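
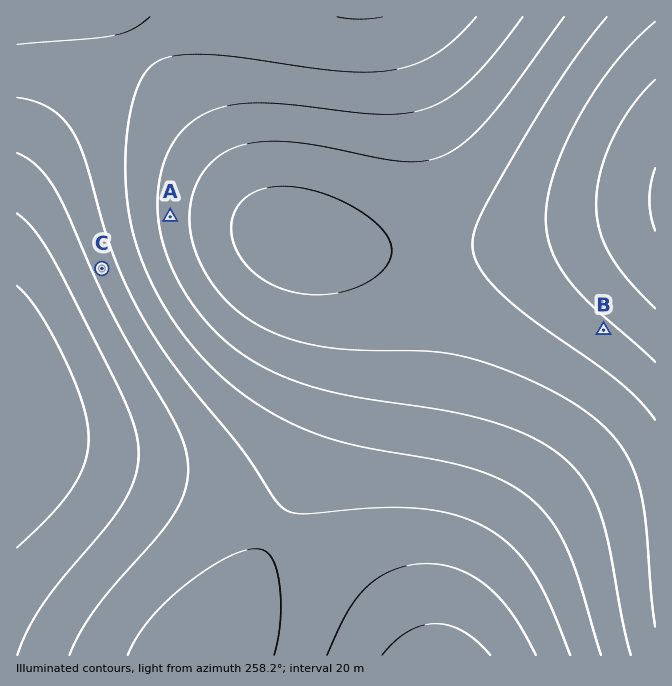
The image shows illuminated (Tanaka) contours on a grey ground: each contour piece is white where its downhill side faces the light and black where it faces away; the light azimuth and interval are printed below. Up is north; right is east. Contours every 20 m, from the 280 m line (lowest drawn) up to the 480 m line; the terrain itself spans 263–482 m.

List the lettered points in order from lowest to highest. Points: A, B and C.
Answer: C A B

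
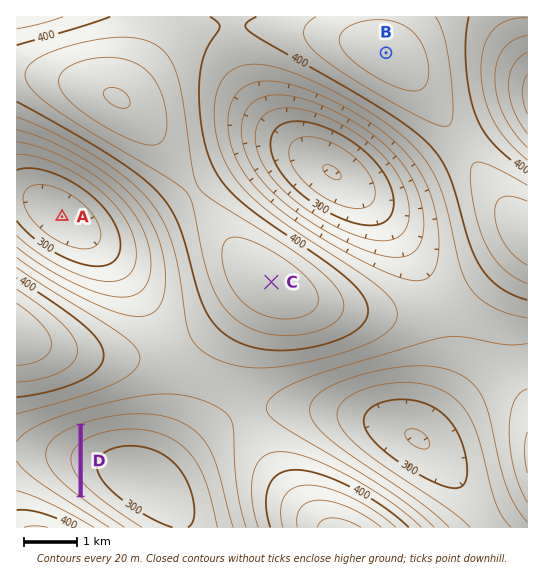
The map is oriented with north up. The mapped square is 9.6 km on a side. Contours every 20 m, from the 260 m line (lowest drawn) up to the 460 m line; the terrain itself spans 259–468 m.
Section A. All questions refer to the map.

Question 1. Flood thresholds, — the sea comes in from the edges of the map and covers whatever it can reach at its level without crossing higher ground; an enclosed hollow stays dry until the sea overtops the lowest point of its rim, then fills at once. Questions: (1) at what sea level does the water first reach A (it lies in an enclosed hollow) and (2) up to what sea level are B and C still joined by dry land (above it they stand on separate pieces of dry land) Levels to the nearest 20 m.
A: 280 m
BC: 400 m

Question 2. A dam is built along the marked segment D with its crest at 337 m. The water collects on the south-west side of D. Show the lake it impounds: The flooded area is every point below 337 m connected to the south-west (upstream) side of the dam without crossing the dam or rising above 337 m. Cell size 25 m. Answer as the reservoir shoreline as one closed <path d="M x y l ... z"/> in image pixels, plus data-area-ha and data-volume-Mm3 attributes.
<path d="M78 427l-17 9-8 7-4 10 2 10 6 11 21 19 0-66z" data-area-ha="45" data-volume-Mm3="4.14"/>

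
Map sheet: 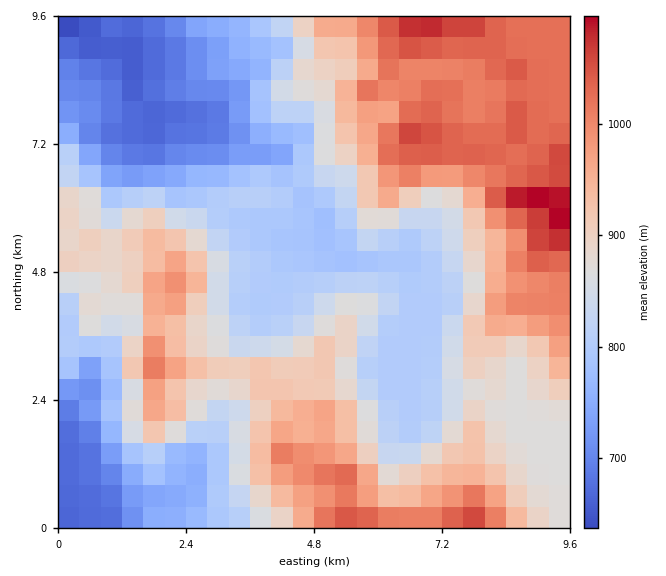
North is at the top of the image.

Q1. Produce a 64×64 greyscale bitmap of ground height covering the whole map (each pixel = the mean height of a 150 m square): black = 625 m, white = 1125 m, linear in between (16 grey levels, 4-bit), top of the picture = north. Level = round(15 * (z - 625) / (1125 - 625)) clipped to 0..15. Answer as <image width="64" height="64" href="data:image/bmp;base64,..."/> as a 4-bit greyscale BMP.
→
<image width="64" height="64" href="data:image/bmp;base64,Qk12CAAAAAAAAHYAAAAoAAAAQAAAAEAAAAABAAQAAAAAAAAIAAATCwAAEwsAABAAAAAAAAAAAAAAABEREQAiIiIAMzMzAERERABVVVUAZmZmAHd3dwCIiIgAmZmZAKqqqgC7u7sAzMzMAN3d3QDu7u4A////ABERERIjRERERFVVVneIiavM3d3czMzMzMzd3cuqmIh3EREREiM0REREVVVWd4iJq7zN3dzLvMvMzd3dy6mYiHcRERESIzNERERVVmZ3eImru8zMy7qqu7vM3dy6mYiIdxERERIjMzRERFVWZniJmqu7vMu6qpmqq7vMzLqYiIh3ERESIjNEREM0RVZneZqqq7u8y6mZiZqqq7y7qpiIiHcRESIiNERERERFVneJqqq7u8zMuYiImqqqu6qpmId3dxESIiI0RVVEREVmeJmqu7vMzMy5h3iZmZqqqZmId3d3ERIiIzRVVURERVZ4mau7zMzMy6mHd4mZmamZiIh3d3cREiIzRFVURERFVneJq8zLu7u6mHZmeIiZmZiIiHd3dxERIjRFZlVEREVWd4q8zLurqqmHdmZniImZmIiId3d3EREiNVZ3dlVEVWZ4mrzLqqqqmIdmVWZ3iZmYiHd3d3cREiNFZ4iIdlVVZniZq7qqqqmYh2ZVVmZ4mZiHd3d3dxEiI0VnmamHdmZmd4maqqqqqpiHZlVVVmeZmId3d3d3IiI0VniauqmHdmZniJmaqqu6mIdmVVVWZ4mYd3d3d3ciI0RWeJq6qYd2ZmeImaqqu7qYh2VVVVZniIh3d3d3dyIjNEVnmqqYh3Zmd4maqqqqqZh2ZVVVVmZ4h3d3d4iIMiI0RVeaqZiHd3d4iZmZmZmYh3ZVVVVWZ3d3h3d4iIgzIjNFZ5u6mIiIiIiZmZmZmIh3ZVVVVVZnd4iId3iIiUQzM0Voq7upmZmZmZmZiIiIiHZlVVVVVmeIiIh3eImZVUMzVnm8y7qZmZmZmZmZiJmYdmVVVVVWZ4iIh3d4iZplRDRWebzLupmZiIiZmJmZmZh2ZVVVVVVniIiId3iZqmVURFZ5vLupmIh3d3iIiJmZmHZlVVVVVWeImYh3eJmrZVVVVXirupmIiHZmZ3d3iJmZh2VVVVVVZ4iZmIiImqtVVmZmaKu6mIiIdmZmZmd3iJmHZlVVVVVniJmZiImau1Vnd2ZnmqqYiIh2ZmZmZmd4iId2VVVVVWeImqmZmqu7VWeIdmeJqpmIiHZlVVVmZneIiHZVVVVVZniaqqqru7tVZ4h3Z4mrqYiIdlVVVVZmd3iIdmVVVVVWeJq7u7u7u1VniId3iru6mId2VVVVVWZnd4h3ZlVVVVZnmru7u7u7VneId3iau7qYh2ZVVVVVVmZ3d3d2ZVVVVWeJq7zLu8xmd3iHiJq7u6mHZlVVVVVVZmZmd2ZlVVVVZomqu7u7zHd3d4iImru7uodmZVVVVVVVZmZmZVVVVWZniaq7u7u8iId3iIiau7u6l2ZlVVVVVVVVVVVVVVVVZmeJq7u7u7yIiIiIiJmru6mIdmZVVVVVVVVVVVVVVVVmZ4mrvMzMzIiYiIiIiaqqmYd2ZVVVVVVVVVVVVVVVVmZ3iaq8zdzMiJmIiIiZmqqYh2ZlVVVVVVVVVVVVVVVWZniZmrvN3d2IiYiIiZmqmZh2ZlVVVVVVVVVVZlVVVWZmeJmaq83u3YiIiIiJmqmYh2ZlVVVVVVVVVVZ3ZlVWZmd4maqrzd7uiIiId4mZmHd3ZlVVVVVVVVVVZnd2ZmZmZ3iZq7vN3u6IiHdmeJmHd3ZlVVVVVVVVVVVneId2ZmZneJq7zN3e7omIdmVniHZmZmVVVVVVVVVVVWeImHdmZneJq8zd3u7uiZh2VVZ3ZlVVVVVVVVVVVVVVZ4mpmHdnd4m83e7u7u54iHZVVWZlVVVVVmZmZVVVVVZomquph3d4ibzd7u7u7nd3ZVREVVRERVVVZmZmVVVmZniau7upmJmau8ze7u7uZmZUQzNERERFVFVVVmVVVmZmeJqrvLuqqqu7zMzd3d1mZUMzMzMzNEREREVVVUVWZmZ3iau8zLu7zMzMzMzN3WZUQzIiIiMzMzMzRERERVZ3d3iau8zMzMzMzMzMzM3dZlQzIiIiIiIiIjMzMzNEVneIiJvMzMzMzMzMzMzM3d1mUyIiIhEiIiIiIzMzMzRGeImavM3d3d3d3d3MzMzN3VVDIiIRERIiIiIiIzM0REV4maq8zd3d3d3dzMzMzMzNRDIiIhEREiIiIiIjRERVRWeJmaq83d3czMzMzN3MzMwzMiIiIREREiIiIjNEVVVVZ4iJmavN3czMzMzM3dzMzDMzIiIhEREREiIiNEVVZlVniZqqqrzdzMzMzMzd3MzMMzMiIiEREREiIiI0RVZmZneau7u6vMzMzMzMzM3MzMwiIiIiEREiIiIiIjNFZnd3eJq8zLu7zMzMzLzMzMzMzCIiIiERESIiIiIiM0Vnd3d4ibzMy7vMzMzMu8zMzMzMIiIiIRERIiIiMzMzRWZ4iIiJmrzLu8zMzMy8zMzMzMwiIiIhERESIiMzMzNEVniIiIiZq8y7u7u7u8zM3dzMzCIiIhERERIiIzM0RERFZ4iIiJmrzMu7u7u8zM3dzMzMIiIREREREiIjM0REREVWeJiImavMzMzMzMzM3czMzMwSIRERERESIiMzNERERFZ4mYiaq8zdzMzMzMzMzMzMzBERERERERIiIzM0REVVVWiZmZq7zN3d3dzM3MzMzMzMERERERERIiIzMzREVVVWeJmZqrzM3e7d3d3czMzMzMwAAREhERIiIzNERERVVmeJqqqqvM3d7u3d3d3MzMzMzAABESEREiIjNERERFVmeJqruqu8zd3u7t3d7czMzMzM"/>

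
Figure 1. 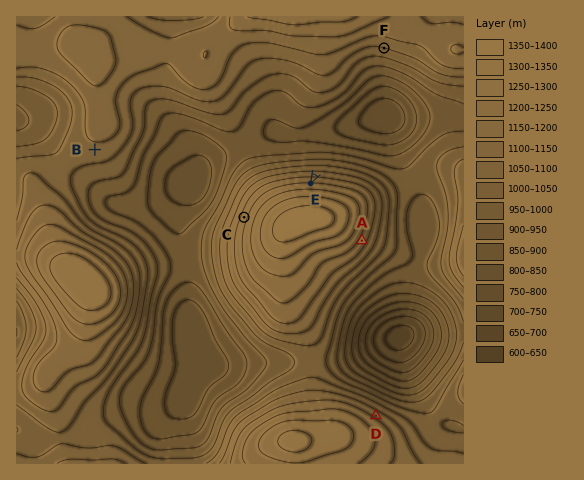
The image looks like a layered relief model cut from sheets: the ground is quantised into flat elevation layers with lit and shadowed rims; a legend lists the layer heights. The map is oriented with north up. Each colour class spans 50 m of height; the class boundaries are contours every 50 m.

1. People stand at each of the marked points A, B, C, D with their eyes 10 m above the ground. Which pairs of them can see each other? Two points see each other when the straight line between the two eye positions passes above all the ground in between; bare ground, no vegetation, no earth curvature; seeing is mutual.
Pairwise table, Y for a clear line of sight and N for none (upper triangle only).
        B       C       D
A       N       N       Y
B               Y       N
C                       N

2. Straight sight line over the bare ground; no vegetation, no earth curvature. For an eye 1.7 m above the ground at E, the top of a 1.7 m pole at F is visible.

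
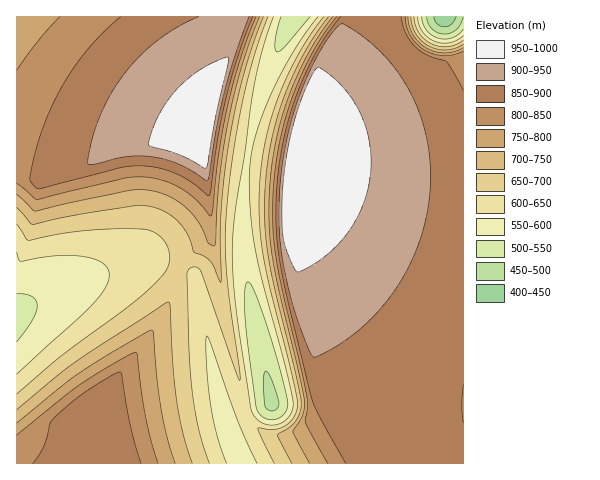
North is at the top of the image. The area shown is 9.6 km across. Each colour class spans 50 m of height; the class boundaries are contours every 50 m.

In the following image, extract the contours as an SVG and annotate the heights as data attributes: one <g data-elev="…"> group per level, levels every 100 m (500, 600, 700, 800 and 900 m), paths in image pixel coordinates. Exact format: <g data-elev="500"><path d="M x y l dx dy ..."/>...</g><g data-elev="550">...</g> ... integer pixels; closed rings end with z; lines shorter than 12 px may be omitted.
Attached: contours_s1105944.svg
<g data-elev="500"><path d="M272 411l-6-2-1-5-1-26 1-6 1-1 6 10 7 22-2 6z"/><path d="M463 17l-7 12-5 4-6 1-7-1-6-4-4-5-1-7"/></g><g data-elev="600"><path d="M227 463l-10-28-6-30-5-41 1-28 3 6 28 79 19 42"/><path d="M17 252l2 8 2 1 38-5 17 0 14 2 8 3 7 4 3 5 1 6-4 12-13 17-75 69"/><path d="M463 35l-6 5-8 3-8 0-7-2-6-3-5-6-4-7-1-8"/><path d="M318 17l-23 32-21 39-16 41-8 31 0 40 5 48 38 154-1 9-4 7-8 5-8 2-7-1-7-4-5-5-2-6-15-101-4-56 3-37 18-126 10-40 10-32"/></g><g data-elev="700"><path d="M192 463l-9-29-6-31-4-40-3-57-2-4-94 61-57 47"/><path d="M17 207l14 16 2 1 40-8 60-10 13 0 12 3 13 6 10 10 8 12 5 15 10 4 6 5 11 22 0-70 8-70 14-66 10-34 10-26"/><path d="M463 44l-8 4-9 2-9-1-9-3-7-5-5-8-4-8-1-8"/><path d="M329 17l-24 35-20 42-12 42-7 44-1 40 3 36 33 146-1 9-4 9-5 6-13 9 14 28"/></g><g data-elev="800"><path d="M158 463l-12-44-9-64-1-3-25 13-32 20-62 50"/><path d="M17 183l21 17 87-22 13-1 14 1 16 4 15 8 12 9 14 16 2 1 8-63 9-48 13-47 15-41"/><path d="M463 51l-9 4-10 1-10-2-9-4-8-6-6-8-4-9-2-10"/><path d="M60 17l-23 25-20 28"/><path d="M337 17l-14 18-12 20-11 23-10 25-7 24-5 26-5 51 0 32 4 30 30 133-2 24 23 40"/></g><g data-elev="900"><path d="M312 356l3 1 12-5 27-18 21-19 17-21 14-23 12-25 7-25 5-27 0-27-3-26-6-24-10-23-13-22-16-19-20-17-20-12-8 7-12 16-10 20-11 24-13 45-8 46-1 46 5 38 11 48 12 32z"/><path d="M199 17l-21 10-20 13-18 16-17 19-13 21-11 22-8 25-3 21 7 0 32-8 25 1 26 7 14 7 14 9 2 0 8-51 8-36 10-36 15-40"/></g>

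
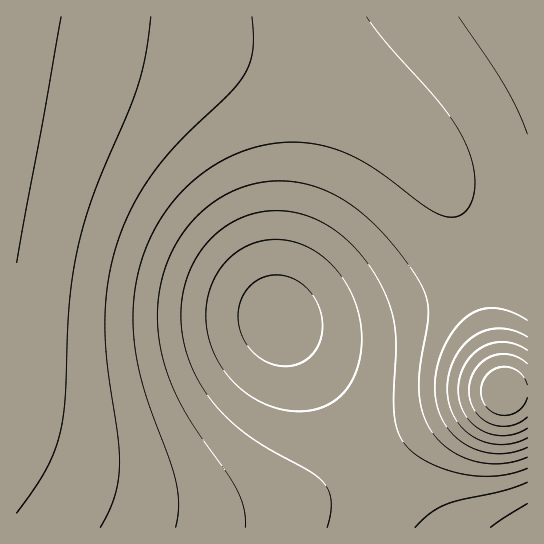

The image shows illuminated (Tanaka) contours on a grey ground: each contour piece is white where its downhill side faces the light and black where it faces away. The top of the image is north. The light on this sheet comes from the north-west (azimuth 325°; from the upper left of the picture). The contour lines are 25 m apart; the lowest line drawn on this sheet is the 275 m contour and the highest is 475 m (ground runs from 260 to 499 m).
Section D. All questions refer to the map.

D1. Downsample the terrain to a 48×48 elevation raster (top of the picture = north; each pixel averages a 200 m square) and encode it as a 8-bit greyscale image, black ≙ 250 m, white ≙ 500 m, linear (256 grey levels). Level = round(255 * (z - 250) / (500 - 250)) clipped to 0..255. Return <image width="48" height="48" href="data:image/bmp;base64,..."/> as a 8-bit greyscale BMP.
<image width="48" height="48" href="data:image/bmp;base64,Qk02DQAAAAAAADYEAAAoAAAAMAAAADAAAAABAAgAAAAAAAAJAAATCwAAEwsAAAABAAAAAAAAAAAAAAEBAQACAgIAAwMDAAQEBAAFBQUABgYGAAcHBwAICAgACQkJAAoKCgALCwsADAwMAA0NDQAODg4ADw8PABAQEAAREREAEhISABMTEwAUFBQAFRUVABYWFgAXFxcAGBgYABkZGQAaGhoAGxsbABwcHAAdHR0AHh4eAB8fHwAgICAAISEhACIiIgAjIyMAJCQkACUlJQAmJiYAJycnACgoKAApKSkAKioqACsrKwAsLCwALS0tAC4uLgAvLy8AMDAwADExMQAyMjIAMzMzADQ0NAA1NTUANjY2ADc3NwA4ODgAOTk5ADo6OgA7OzsAPDw8AD09PQA+Pj4APz8/AEBAQABBQUEAQkJCAENDQwBEREQARUVFAEZGRgBHR0cASEhIAElJSQBKSkoAS0tLAExMTABNTU0ATk5OAE9PTwBQUFAAUVFRAFJSUgBTU1MAVFRUAFVVVQBWVlYAV1dXAFhYWABZWVkAWlpaAFtbWwBcXFwAXV1dAF5eXgBfX18AYGBgAGFhYQBiYmIAY2NjAGRkZABlZWUAZmZmAGdnZwBoaGgAaWlpAGpqagBra2sAbGxsAG1tbQBubm4Ab29vAHBwcABxcXEAcnJyAHNzcwB0dHQAdXV1AHZ2dgB3d3cAeHh4AHl5eQB6enoAe3t7AHx8fAB9fX0Afn5+AH9/fwCAgIAAgYGBAIKCggCDg4MAhISEAIWFhQCGhoYAh4eHAIiIiACJiYkAioqKAIuLiwCMjIwAjY2NAI6OjgCPj48AkJCQAJGRkQCSkpIAk5OTAJSUlACVlZUAlpaWAJeXlwCYmJgAmZmZAJqamgCbm5sAnJycAJ2dnQCenp4An5+fAKCgoAChoaEAoqKiAKOjowCkpKQApaWlAKampgCnp6cAqKioAKmpqQCqqqoAq6urAKysrACtra0Arq6uAK+vrwCwsLAAsbGxALKysgCzs7MAtLS0ALW1tQC2trYAt7e3ALi4uAC5ubkAurq6ALu7uwC8vLwAvb29AL6+vgC/v78AwMDAAMHBwQDCwsIAw8PDAMTExADFxcUAxsbGAMfHxwDIyMgAycnJAMrKygDLy8sAzMzMAM3NzQDOzs4Az8/PANDQ0ADR0dEA0tLSANPT0wDU1NQA1dXVANbW1gDX19cA2NjYANnZ2QDa2toA29vbANzc3ADd3d0A3t7eAN/f3wDg4OAA4eHhAOLi4gDj4+MA5OTkAOXl5QDm5uYA5+fnAOjo6ADp6ekA6urqAOvr6wDs7OwA7e3tAO7u7gDv7+8A8PDwAPHx8QDy8vIA8/PzAPT09AD19fUA9vb2APf39wD4+PgA+fn5APr6+gD7+/sA/Pz8AP39/QD+/v4A////AK+tqqekoZ6bmJSRjYqGgn56dnJuamZiX1tYVVJPTElGQ0A9Ojc0MS4qJyMgHBgTD7KvrKmmo6CdmpaSj4uHgn56dnJuamZiXltYVVJPTUpHRUI/PTo3NDIvLCkmIh8aFbOxrquopaKfm5eUkIuHg356dXFtaWVhXVpXVFFPTUpIRkRBPz06ODY0MjAuKygjHrWzsK2qp6SgnJmUkIyHg355dHBrZ2NfXFhVU1BOTEpIRkVDQT8+PTw7Ojo5NzQwKre1sq+sqaWhnZmVkIyHgn14c25pZWBdWVZTUU9NS0lIR0VEQ0JCQkJDRUZHRkRAOrm2s7CtqqainpqVkIuGgHt2cGtmYV1ZVlNQTkxLSUhHR0ZFRUVGSEpOUVVZWllVTru4tbKvq6ejn5qVkIqEf3lzbWhiXllVUk9MSklIR0ZGRkZGR0hLTlNaYWhucnJvZ7y5trOwrKikn5qUj4mDfHZwaWReWVRQTUpIRkVERERERUZHSUxQVl1ncn2GjY+Mg767uLSxramkn5mTjYeAeXNsZV9ZU09LR0RCQUBAQUFCREVHSk9VXWh1g5Kgqa2rob+8ubWyramknpmSjIV9dm9nYFpTTklEQT49PDs8PT5AQkRITFFZZHGClKe4xcvIvcC9urayrqmknpiRioJ6cmpjW1RNR0I+Ojg2NjY3ODo9QENHTVRdanqNo7nN3OPh1cG+u7ezrqmjnZaPh393b2ZeVk5HQTs3MzEwMDAyNDc6PkJHTVVgboCWrsbc7PXz58K/u7ezrqmjnJWNhXx0a2FZUEhBOjQwLSopKSstLzM3O0BGTVZicYSas8zj9P377sPAvLizrqiim5SLg3pwZ11US0I6NC4pJiQjJCUoKy80OT9FTVZicoSas8vh8vr57cTBvbi0rqiimpKKgHdtY1lPRT00LScjIB4dHiAjJywxNz1ETVZicIKXrcTZ6O/t4sXBvbm0rqihmZGIfnRqX1VLQTcvKCIdGhgYGRwfJCkvNTxETFVhbn6RpLjK193b0cXCvrm0rqigmJCGfXJnXFJHPTMrIx0YFRQUFRgcISctNDxDTFVfa3mJmqq4w8fFvMbCvrm0rqigmI+Fe3BlWk9EOTAnIBkVEhAQEhUaHyUsNDtDTFReaHSBjpumrrGvpsfDv7q0rqigmI6Fem9kWE1CNy0lHRcSDw4OEBQYHiUsNDxETFRdZnB6hY6Wm52ak8fDv7q1r6igmI6Eem9jWExBNiwjHBYRDg0OEBMYHyUtNT1FTVVdZW11fYSJjIyJg8jEwLu1r6igmI+Fem9jWExBNiwkHBYRDw4OERQaICcvNz9HT1deZWxyd3x/gYB9d8jFwLu2sKmhmI+Fe3BkWU1COC4lHhgTERARExccIyoyOkJKUllgZmxwdHd5eXh0b8nFwby2sKmimZCGfHFmW09EOjAoIRsXFBMUFxsgJi41PkZOVVxiaG1xc3V2dXNwa8rGwb23saqjm5KIfnNoXVJIPjQsJR8bGRgZHCAlKzI6QkpSWWBla29ydHV1dHFtacrGwr24sqyknJSKgXZsYVZMQjkxKyUhHx8gIiYrMThAR09WXWRpbnF0dXZ1dHFtaMvHw765s62mnpaNg3pvZVtRSD84MSwpJyYnKS0yOD9GTVRbYmhtcXR2eHh3dXJuacvIxL+6ta6ooJiQh310amBXTkY/OTQxLy4vMTU6P0VMU1pgZ2xxdHd5enp4dnNvaszIxMC7trCqo5uTioJ5b2ZeVU5HQT06ODc4Oj1CR01TWWBma3B1eHp8fHt6d3Rwa83JxcG8t7KspZ6WjoZ+dW1kXVZPSkZDQUFBQ0ZKT1RaYGZrcHV4e31+fn17eXVxbM3KxsK+ubOup6GakouDe3NrZF5YU09MS0pLTE9TV1xhZmtwdXh8foCAgH99enZybc7Kx8O/urWwqqSdlo+IgXlybGZgXFhWVFRUVlhbX2NobHF1eXx/gYKCgYB+e3dzbs7LyMTAu7eyrKegmpSNhoB5c25pZWFfXV1dX2FjZ2pucnZ5fX+Bg4ODgoF+e3dzbs/MyMXBvbi0r6mknpiSjIaAenVxbWpoZmZmZ2lrbnF0d3p9gIKEhIWEg4F+e3dybdDMycbCvrq1saynoZyWkYuGgXx4dXJwbm5ub3BydHd5fH+Bg4SFhoWEg4F+enZybdDNysbDv7u3s66ppaCalZCMh4N/fHl3dnV1dnd4enx+gIKEhYaGhoaEg4B9eXVxbNHOysfEwL25tbCsp6OempWRjYmFg4B+fXx8fHx9f4CCg4WGh4eHh4WEgn98eHRwa9HOy8jFwb66trKuqqainZmVko6LiIaEg4KBgYGCg4SFhoeHiIiHhoWDgX56d3NuadLPzMnFwr+7uLSwrKiloZ2ZlpOQjYuJiIeGhoaGhoeHiIiIiIiHhoSCf3x5dXFsZ9LPzMnGw8C8ubWyrquno6CdmZaUkY+NjIuKiYmJiYmJiYmJiIeGhIKAfXp3c29qZdPQzcrHxMC9urezsKyppqOfnJqXlZORj46NjIuLi4qKiomIh4aFg4F+e3h0cGxoY9PQzcrHxMG+u7i0sa6rqKWin5yal5WTkpCPjo2MjIuKiomIhoWDgX98eXZybmplYdTRzsvIxcK/vLi1sq+sqaajoZ6cmZeVlJKRj46NjIuKiYiHhYOBf3x6dnNva2djXtTRzsvIxcK/vLm2s7CtqqiloqCdm5mXlZOSkI+OjIuKiIeFg4F/fXp3dHBtaWVgXNXSz8zJxsPAvbq3tLGuq6imo6GenJqYlpSSkY+OjIuJh4aEgn99enh1cW5qZmJeWdbTz8zJxsPAvbq3tLKvrKmnpKGfnZqYlpSSkY+Ni4qIhoSCgH17eHVyb2tnZF9bV9bT0M3Kx8TBvru4tbKvrKqnpKKfnZuYlpSSkI6MioiGhIKAfnt4dnNvbGhlYV1ZVNfU0c3Kx8TBvru4tbKwraqnpaKgnZuYlpSSkI6LiYeFg4B+e3l2c3BtaWZiXlpWUtjU0c7LyMXCv7y5trOwraqopaKgnZuYlpORj42KiIaDgX98eXd0cW5qZ2NgXFhUUA=="/>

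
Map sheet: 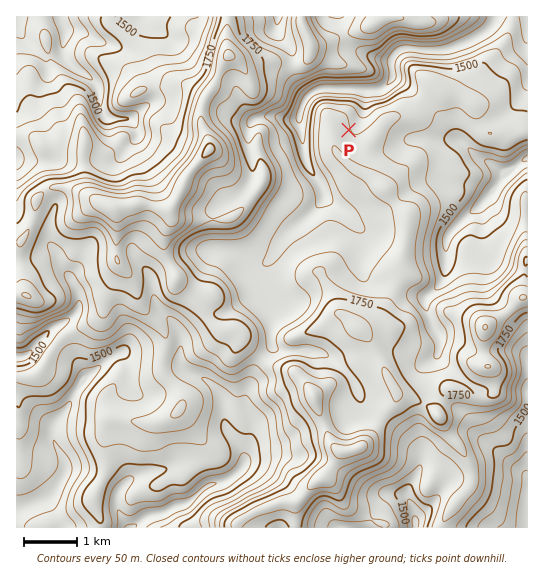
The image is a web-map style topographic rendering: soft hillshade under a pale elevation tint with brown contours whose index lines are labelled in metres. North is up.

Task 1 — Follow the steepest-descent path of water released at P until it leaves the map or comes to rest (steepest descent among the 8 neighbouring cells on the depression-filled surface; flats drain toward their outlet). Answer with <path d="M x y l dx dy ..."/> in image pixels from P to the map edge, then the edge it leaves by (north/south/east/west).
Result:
<path d="M349 130l1 0 11-11 1-2 0-3 1-1 0-23 15 0 8-4 5-5 0-7 2-1 0-3-2-1 0-10 7-6 4-3 4 0 1-1 10 0 1 1 27 0 1-1 8-2 4-2 3 0 9-4 16-10 7-6 2-6 0-2"/>
exit: north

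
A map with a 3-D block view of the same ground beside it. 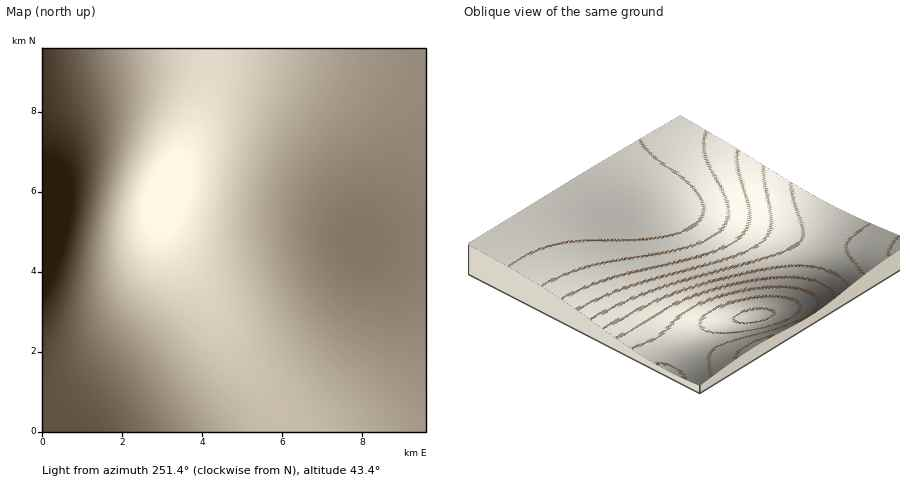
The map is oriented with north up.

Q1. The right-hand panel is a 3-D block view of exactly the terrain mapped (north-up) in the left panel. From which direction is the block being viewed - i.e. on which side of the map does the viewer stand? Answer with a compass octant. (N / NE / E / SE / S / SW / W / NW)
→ NW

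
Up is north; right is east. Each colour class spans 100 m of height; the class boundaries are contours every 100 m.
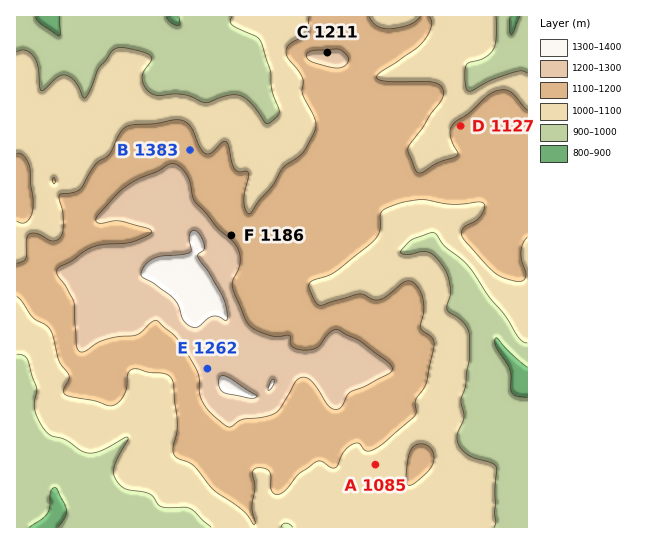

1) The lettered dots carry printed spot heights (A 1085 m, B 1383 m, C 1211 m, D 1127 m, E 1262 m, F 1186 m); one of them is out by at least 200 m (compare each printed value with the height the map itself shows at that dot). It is B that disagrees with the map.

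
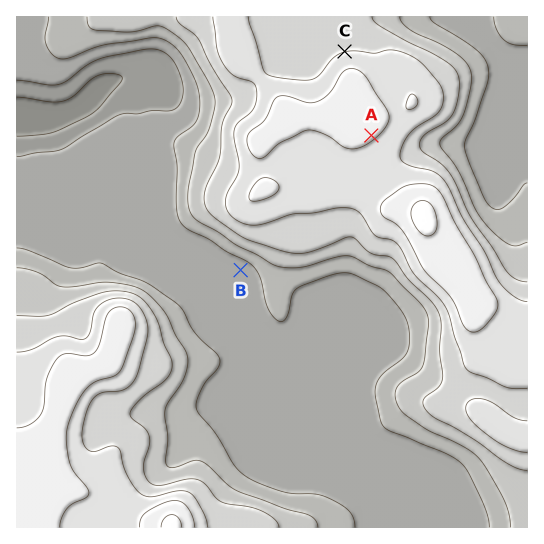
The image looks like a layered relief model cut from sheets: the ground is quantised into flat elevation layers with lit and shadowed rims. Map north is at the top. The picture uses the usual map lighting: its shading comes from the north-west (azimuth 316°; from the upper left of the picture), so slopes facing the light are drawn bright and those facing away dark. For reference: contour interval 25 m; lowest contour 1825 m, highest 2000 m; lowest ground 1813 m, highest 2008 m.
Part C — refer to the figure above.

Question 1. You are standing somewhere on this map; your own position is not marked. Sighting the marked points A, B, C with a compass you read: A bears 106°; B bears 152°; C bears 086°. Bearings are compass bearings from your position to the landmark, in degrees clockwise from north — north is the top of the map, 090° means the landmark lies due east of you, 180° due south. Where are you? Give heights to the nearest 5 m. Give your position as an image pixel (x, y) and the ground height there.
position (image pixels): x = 132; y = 66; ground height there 1830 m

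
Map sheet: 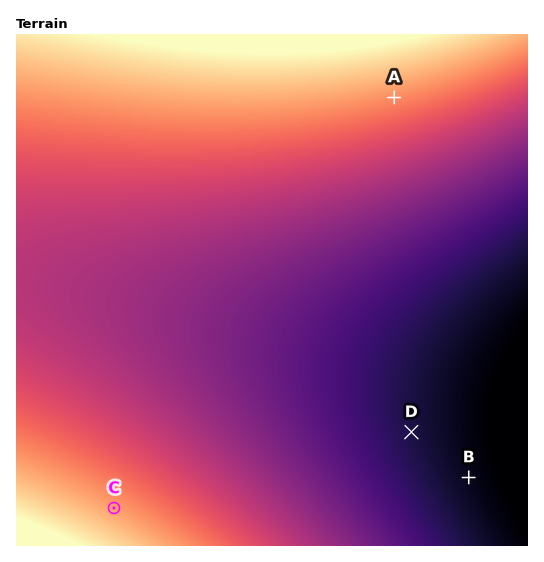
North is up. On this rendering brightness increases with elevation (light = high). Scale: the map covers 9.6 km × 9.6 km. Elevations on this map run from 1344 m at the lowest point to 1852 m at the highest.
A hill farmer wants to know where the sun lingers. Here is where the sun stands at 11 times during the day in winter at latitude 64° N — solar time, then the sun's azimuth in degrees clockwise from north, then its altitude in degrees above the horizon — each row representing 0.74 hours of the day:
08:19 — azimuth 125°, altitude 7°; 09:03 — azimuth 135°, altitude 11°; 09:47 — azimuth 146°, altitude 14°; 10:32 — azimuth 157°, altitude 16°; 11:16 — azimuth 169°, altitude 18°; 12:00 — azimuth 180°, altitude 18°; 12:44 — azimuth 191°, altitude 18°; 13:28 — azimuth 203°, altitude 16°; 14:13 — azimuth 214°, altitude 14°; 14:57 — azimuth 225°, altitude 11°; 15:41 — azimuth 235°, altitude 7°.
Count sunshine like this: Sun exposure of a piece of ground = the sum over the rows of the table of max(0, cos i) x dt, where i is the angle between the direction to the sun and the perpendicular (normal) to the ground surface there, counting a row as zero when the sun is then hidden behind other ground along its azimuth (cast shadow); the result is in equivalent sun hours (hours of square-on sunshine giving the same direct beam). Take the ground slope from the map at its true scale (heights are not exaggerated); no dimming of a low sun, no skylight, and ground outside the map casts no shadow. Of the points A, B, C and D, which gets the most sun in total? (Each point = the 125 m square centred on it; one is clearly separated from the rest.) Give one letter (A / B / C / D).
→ A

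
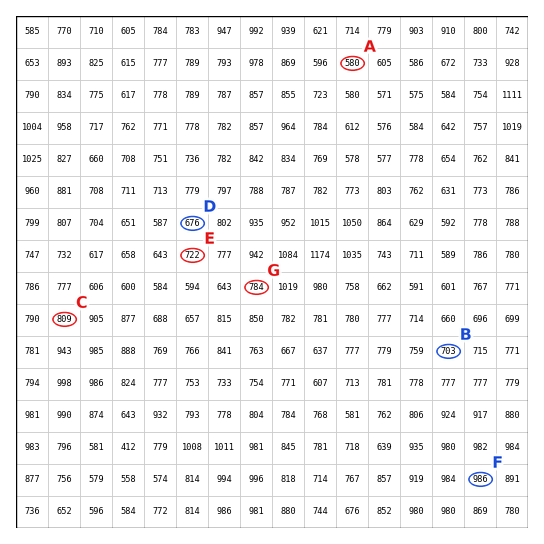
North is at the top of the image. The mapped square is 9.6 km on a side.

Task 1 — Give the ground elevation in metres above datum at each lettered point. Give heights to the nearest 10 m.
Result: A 580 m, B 700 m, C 810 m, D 680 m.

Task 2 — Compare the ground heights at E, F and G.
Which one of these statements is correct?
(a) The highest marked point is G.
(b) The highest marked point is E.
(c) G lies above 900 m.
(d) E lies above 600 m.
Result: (d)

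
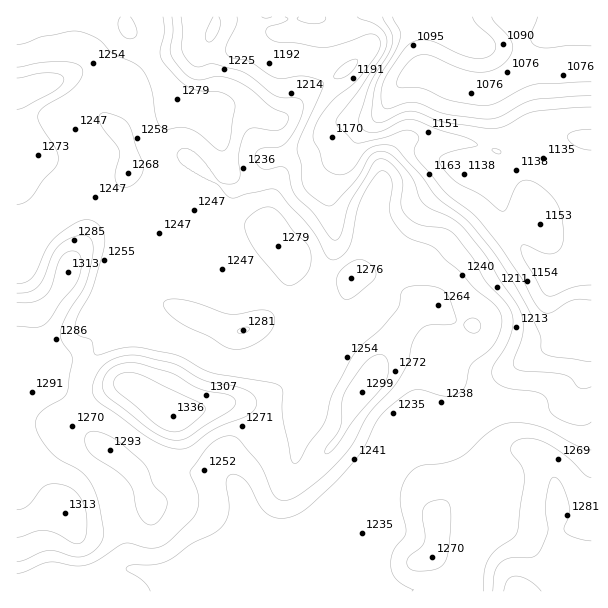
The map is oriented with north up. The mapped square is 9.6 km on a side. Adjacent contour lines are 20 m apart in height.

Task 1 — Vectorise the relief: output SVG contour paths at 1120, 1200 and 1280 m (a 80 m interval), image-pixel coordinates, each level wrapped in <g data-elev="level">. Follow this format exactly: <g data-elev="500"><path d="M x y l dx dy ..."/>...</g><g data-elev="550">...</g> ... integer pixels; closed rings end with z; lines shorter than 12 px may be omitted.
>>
<g data-elev="1120"><path d="M591 107l-57 5-10 3-18 11-12 3-50-7-25-9-8-2-10 2-18 9-8 0-3-3 0-5 3-28 5-11 15-24 5-13 0-8-7-13"/></g><g data-elev="1200"><path d="M591 387l-6 2-6-1-8-10-8-4-39-3-9-3-2-3 1-5 7-19 2-12-1-12-5-12-17-24-14-25-21-26-12-11-22-10-8-6-4-6-4-14-4-7-21-22-10-3-9 4-15 25-24 25-8 0-16-13-6-9-1-18-4-18 3-10 22-47 1-7-4-3-14-4-23 3-6-1-26-16-22-6-2-5 0-4 10-21 1-9"/><path d="M334 78l7 0 9-4 6-8 1-6-6 0-9 5-7 9z"/></g><g data-elev="1280"><path d="M17 562l7-2 15-7 9-3 9 1 17 6 10-1 12-7 5-6 2-6 0-9-4-24-8-21-11-12-20-11-9-7-11-16-5-12 1-6 4-6 23-15 4-6 5-33-2-6-8-12-2-9 7-17 15-24 5-10 6-29 0-7-2-6-5-4-6 0-9 3-9 5-9 11-9 22-5 9-9 7-13 1"/><path d="M591 541l-17-4-9-6-1-4 5-14 0-10-8-20-4-5-5 0-3 7-3 18 2 28-7 18-4 5-4 3-21 1-11 4-6 10-2 19"/><path d="M147 524l3 1 5-1 6-6 6-12 0-5-2-4-11-12-6-15-4-6-20-18-10-7-10-6-9-2-6 1-3 3-1 5 3 10 8 8 23 15 9 9 5 9 5 22 4 6z"/><path d="M325 453l4 0 6-5 19-28 30-36 3-7 2-9-2-8-3-4-7-1-9 5-20 27-6 14 0 19-2 8-14 19z"/><path d="M175 449l8 0 6-2 25-18 36-15 4-4 2-5-2-9-5-4-9-4-37-8-29-16-31-8-11-1-9 1-10 3-8 5-7 8-5 12-1 8 4 7 51 38 15 8z"/><path d="M239 333l7-1 3-2 0-2-3-1-6 2-3 3z"/><path d="M17 109l7-2 29-15 8-6 3-6-1-3-3-2-10-2-12 1-21 4"/><path d="M121 17l-3 6 1 6 4 7 6 3 5-1 3-5-1-7-6-9"/></g>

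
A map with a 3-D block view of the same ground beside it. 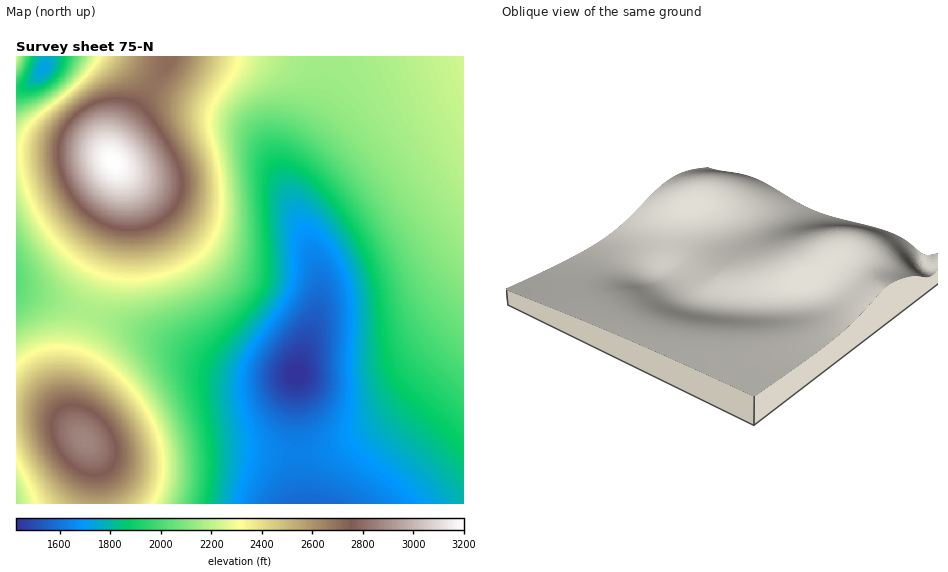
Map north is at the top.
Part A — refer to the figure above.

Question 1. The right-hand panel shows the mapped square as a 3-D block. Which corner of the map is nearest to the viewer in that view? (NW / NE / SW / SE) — NE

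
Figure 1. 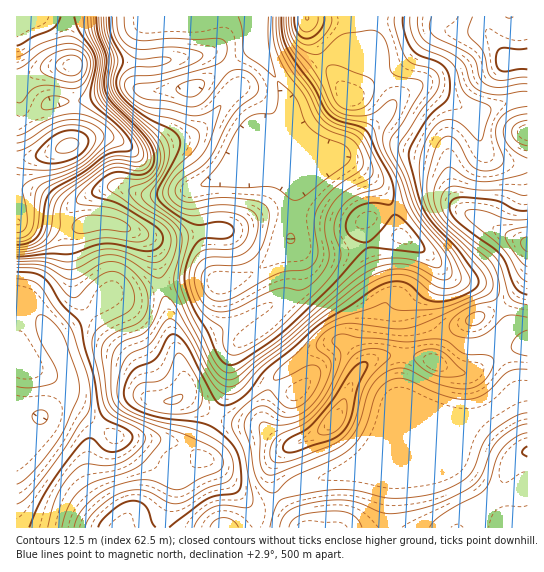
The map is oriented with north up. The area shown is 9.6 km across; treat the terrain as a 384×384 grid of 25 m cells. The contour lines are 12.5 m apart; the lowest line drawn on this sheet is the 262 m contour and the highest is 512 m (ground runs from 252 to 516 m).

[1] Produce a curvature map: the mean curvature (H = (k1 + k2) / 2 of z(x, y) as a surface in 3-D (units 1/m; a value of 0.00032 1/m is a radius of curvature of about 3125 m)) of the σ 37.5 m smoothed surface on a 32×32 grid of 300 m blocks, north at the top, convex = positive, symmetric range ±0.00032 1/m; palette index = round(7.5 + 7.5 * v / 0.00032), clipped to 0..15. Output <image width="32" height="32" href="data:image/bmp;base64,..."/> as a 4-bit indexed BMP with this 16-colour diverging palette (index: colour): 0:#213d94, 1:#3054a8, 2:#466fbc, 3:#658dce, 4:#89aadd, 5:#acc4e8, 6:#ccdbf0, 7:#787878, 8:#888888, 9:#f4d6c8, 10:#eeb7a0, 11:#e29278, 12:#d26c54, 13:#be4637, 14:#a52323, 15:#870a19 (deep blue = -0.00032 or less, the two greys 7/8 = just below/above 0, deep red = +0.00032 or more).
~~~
<image width="32" height="32" href="data:image/bmp;base64,Qk12AgAAAAAAAHYAAAAoAAAAIAAAACAAAAABAAQAAAAAAAACAAATCwAAEwsAABAAAAAAAAAAlD0hAKhUMAC8b0YAzo1lAN2qiQDoxKwA8NvMAHh4eACIiIgAyNb0AKC37gB4kuIAVGzSADdGvgAjI6UAGQqHAHd4mph3ibp1jKmpiJmZd4h4iHirl2iYZ2eJmHd3iqh3Z5h3iYZXhWlkVmZmZlZ5hmaJh3d3ZlSLhUVmd3d2WKd2eZZnmYU0ist1VneId2e5h2imM1VFeIiuy3V3h3d3m4ZXlTNWeZmqZq/lZ3d3dmh2ZlfO7bmHqlI790d3ZmZmh4ZIzJirdYlkJuk1ZWeGZ5mFSZp3u0Odt0O9dFi7yWapZHqZeNkyWtx0bMqt2ImIl1WqmHrXRCJs3JeZiHRFepZHh3Z7tXlzFb24dneKt1aFanZla6RoqVJYmHZ4m/x2ZYp2ZYuTRXmWRoq6mFRmiTN5ZUaKYkVWiFVorMkyI4ojiXRHm3JWZXdWZmeEFIZq6YqFeqyGm5ZmV3ZUMSaInPxay97eiby3ZmmphSOLy7vZNrvKmVi7qXd4q6Y43sp1uDE2YzEVd3iHeJmEXMuZhoZ1EBRxJFVnd2Z3UnuoZoeazJIt9mdmd3h2ZDa5mFVWrN/4v9aadnd3dkKNqKllZ0jO7f5WmoVnh2QjqoipZa1kaJ3UOImnV4ZIuWV4mFWbpCSKMEdWuXhzPfyEZ4dkQ5ZYswAzInu5Um25h1VnmYSaz/YIuYZYlje7h3iFRorZar/7Wb3cp2Q6lndmh2douVZpswNWZ5lib7VnZYu6mXZ1asMVZmZ4cW/4iYebl4l3"/>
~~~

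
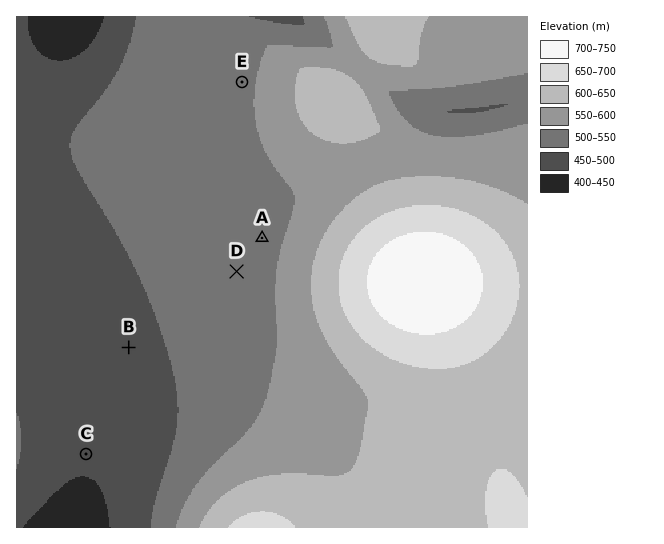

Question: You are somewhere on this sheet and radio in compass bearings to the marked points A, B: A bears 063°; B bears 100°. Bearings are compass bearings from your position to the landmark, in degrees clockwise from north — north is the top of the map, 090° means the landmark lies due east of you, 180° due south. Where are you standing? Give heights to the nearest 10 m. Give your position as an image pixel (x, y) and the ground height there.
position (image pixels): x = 68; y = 337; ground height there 480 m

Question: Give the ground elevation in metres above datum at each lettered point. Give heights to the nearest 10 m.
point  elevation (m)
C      460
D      530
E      540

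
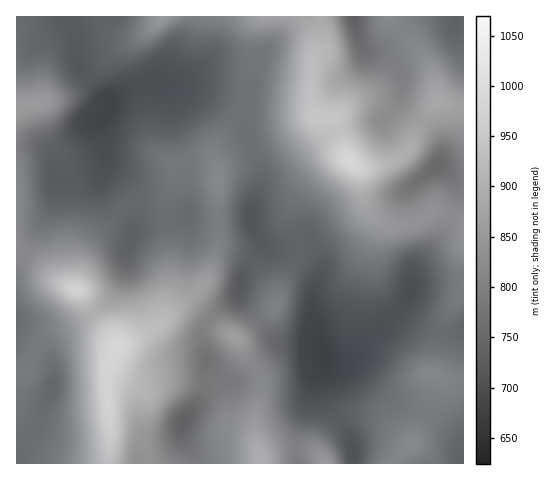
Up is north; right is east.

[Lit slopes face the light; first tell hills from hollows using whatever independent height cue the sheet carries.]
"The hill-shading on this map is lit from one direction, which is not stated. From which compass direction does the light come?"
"W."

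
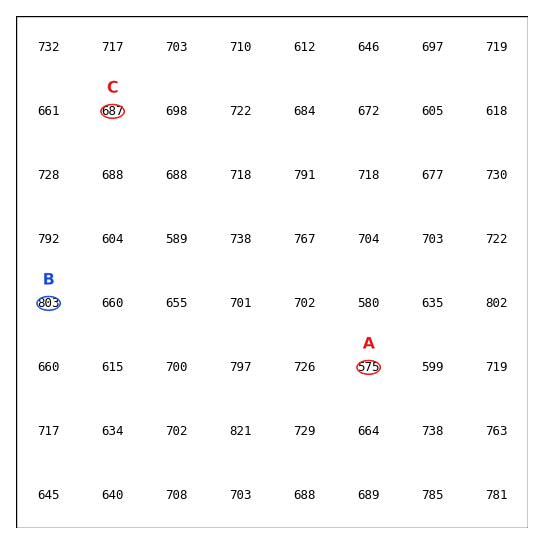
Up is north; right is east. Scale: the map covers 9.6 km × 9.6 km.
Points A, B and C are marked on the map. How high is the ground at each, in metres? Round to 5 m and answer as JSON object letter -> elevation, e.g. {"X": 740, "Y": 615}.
{"A": 575, "B": 805, "C": 685}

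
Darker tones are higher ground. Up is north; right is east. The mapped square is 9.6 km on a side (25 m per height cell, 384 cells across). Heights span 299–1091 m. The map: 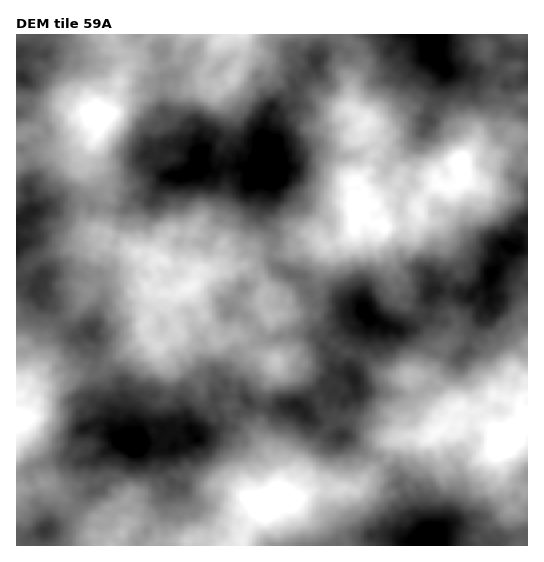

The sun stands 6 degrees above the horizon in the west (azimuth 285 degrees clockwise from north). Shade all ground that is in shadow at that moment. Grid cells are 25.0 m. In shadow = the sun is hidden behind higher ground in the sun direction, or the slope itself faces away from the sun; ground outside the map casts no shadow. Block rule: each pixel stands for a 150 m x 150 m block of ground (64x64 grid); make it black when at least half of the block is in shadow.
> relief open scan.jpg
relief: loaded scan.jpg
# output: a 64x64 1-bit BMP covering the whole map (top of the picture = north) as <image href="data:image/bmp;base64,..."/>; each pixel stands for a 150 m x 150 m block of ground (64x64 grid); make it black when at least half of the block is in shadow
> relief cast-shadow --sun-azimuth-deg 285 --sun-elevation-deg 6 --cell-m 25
<image width="64" height="64" href="data:image/bmp;base64,Qk0+AgAAAAAAAD4AAAAoAAAAQAAAAEAAAAABAAEAAAAAAAACAAATCwAAEwsAAAIAAAAAAAAA////AAAAAAAf/v/8AAAP/w/8//4AAA//D/4f//AAA/4H/gf/+AAB/gD/H//8AAGeAH8f///gAJgAPwf///AE8QAfB///+IzwMA/////4TPgAu/////gf+AAx///////8AAH///j///8AAfP/8P///wAB4f/Af///AEDB/wd///8AAAP+B////wAAA64P////AADCZg9///8AAGJGBB///wAAAgcAH///AAMAP4A///9AA+A/gD/9/2Aj8BuAP/3/YD/8D4Af/P8AP/4HgBf//wA//ICAD///gD/8gAAL/z8AP/wxAA7/Pwc//xeAB/8fH//+HwAPzw8f//4PAA/OHx///w+AD44fH///BwAPBB8P//+CDA4CD4///8AAAAgP////wAwAAAf////A/+AAA////OD//kAB///8YH///AH////h////AH/+f+H////gP/p/4f////Af8H/h////8C/wP+b////wP+Av5v////A/wAfl////4B+AAeH////gD8AB4P////A/wAHg////+H/gAOD//7/8H/AA4H//n/4P+AFhf/8f/v/4AED//w/+//wBgf/+D/x//gGA//4P/D/+AYDf/Af/f/4PwB/8A/9//g/gH/gH/3//D/AP+AP+f/8H8AP4A/9//xuwA/AH/0/+G+AD4A/+D/gZ4AHAD/Af8ZnAAAAH5A=="/>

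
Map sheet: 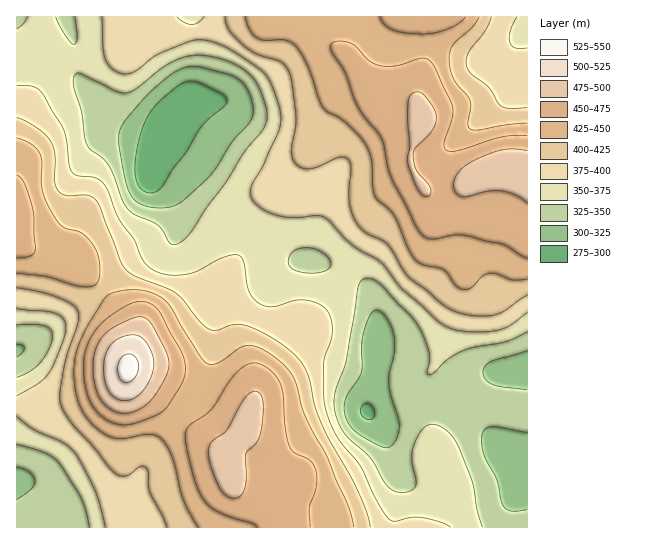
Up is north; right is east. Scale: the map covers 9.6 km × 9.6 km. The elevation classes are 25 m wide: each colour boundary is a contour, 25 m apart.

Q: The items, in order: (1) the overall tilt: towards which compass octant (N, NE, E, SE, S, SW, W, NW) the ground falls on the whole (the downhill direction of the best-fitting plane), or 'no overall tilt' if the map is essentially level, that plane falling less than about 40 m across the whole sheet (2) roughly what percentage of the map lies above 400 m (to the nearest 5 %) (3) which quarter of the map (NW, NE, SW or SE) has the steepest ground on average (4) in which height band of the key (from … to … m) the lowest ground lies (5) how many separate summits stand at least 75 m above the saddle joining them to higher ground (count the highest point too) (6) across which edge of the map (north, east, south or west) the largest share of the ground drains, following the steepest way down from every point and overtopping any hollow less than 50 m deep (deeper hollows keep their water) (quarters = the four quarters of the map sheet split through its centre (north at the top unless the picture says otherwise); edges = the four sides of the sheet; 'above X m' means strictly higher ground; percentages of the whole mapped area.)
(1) There is no overall tilt: the best-fitting plane is nearly level.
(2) About 45 % of the map lies above 400 m.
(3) The steepest ground, on average, is in the south-west quarter.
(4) The lowest ground lies in the 275–300 m band.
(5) There are 2 summits with 75 m or more of prominence.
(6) The largest share of the runoff leaves by the eastern edge.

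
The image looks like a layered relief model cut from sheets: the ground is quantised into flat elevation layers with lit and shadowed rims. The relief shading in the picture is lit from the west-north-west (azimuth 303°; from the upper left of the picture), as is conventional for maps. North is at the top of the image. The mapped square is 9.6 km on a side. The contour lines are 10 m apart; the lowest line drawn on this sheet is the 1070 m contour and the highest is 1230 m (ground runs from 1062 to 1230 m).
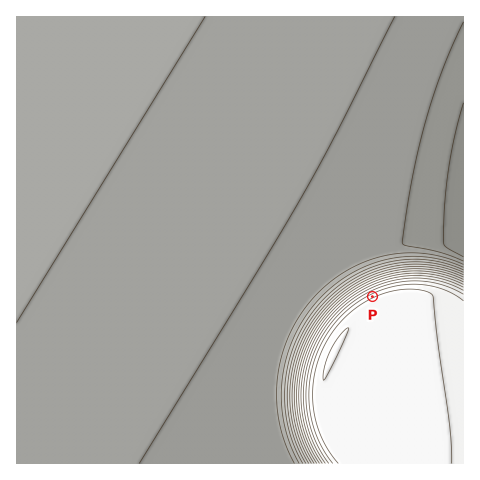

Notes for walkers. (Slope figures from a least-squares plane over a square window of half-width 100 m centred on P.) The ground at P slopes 6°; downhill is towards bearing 335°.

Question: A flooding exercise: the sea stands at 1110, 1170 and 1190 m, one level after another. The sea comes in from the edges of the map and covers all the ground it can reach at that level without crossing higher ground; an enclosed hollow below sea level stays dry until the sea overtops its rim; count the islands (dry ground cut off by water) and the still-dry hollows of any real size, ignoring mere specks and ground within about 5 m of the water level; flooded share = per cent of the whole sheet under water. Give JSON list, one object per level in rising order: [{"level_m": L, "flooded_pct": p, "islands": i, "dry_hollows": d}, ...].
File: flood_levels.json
[{"level_m": 1110, "flooded_pct": 84, "islands": 0, "dry_hollows": 0}, {"level_m": 1170, "flooded_pct": 86, "islands": 0, "dry_hollows": 0}, {"level_m": 1190, "flooded_pct": 87, "islands": 0, "dry_hollows": 0}]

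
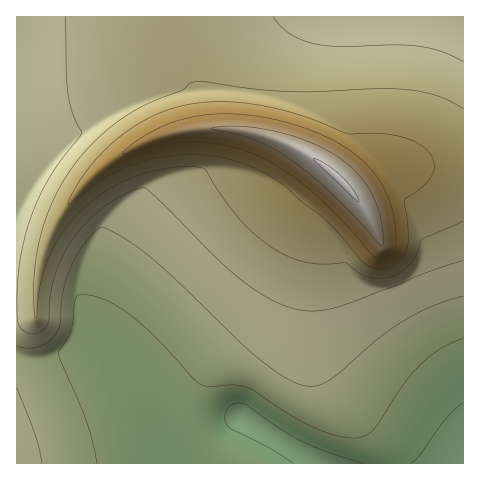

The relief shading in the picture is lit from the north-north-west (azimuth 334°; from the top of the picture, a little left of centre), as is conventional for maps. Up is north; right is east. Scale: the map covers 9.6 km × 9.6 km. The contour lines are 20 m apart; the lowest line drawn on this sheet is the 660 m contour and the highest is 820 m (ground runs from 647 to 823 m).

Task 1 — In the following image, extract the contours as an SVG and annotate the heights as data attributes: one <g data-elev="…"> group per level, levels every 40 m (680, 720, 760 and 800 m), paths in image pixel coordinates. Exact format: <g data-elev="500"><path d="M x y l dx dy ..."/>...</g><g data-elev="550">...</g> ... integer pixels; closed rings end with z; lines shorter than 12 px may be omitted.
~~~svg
<g data-elev="680"><path d="M97 463l-4-21-7-22-28-66 13-24 4-29 3-6 11 0 13 3 26 15 26 23 39 42 8 7 9 2 25-2 13 3 59 36 21 9 20 5 13-1 10-5 8-9 24-38 15-18 22-18 23-11"/></g><g data-elev="720"><path d="M463 62l-22-11-24-5-24-1-54 1-26-3-13-4-11-6-9-7-7-9"/><path d="M65 17l3 77 5 19 9 20-23 31-12 18-12 24-9 25-6 32-3 34 1 25 2 5 5 5 6 2 7-1 5-3 4-4 2-6 2-27 4-20 10-22 14-20 13-14 16-13 18-11 15-5 5 1 11 9 57 58 28 24 29 19 26 10 19 2 23-4 58-22 27-11 39-14"/></g><g data-elev="760"><path d="M377 269l9-1 8-3 7-6 5-7 2-8 0-9-3-35 17-13 9-11 3-11-4-11-10-9-16-8-23-3-33 0-41-17-36-10-34-5-30 0-28 5-26 9-27 16-24 21-20 25-14 25 1 1 21-17 18-11 17-8 18-7 19-4 21-2 20 0 20 3 30 9 28 16 20 18 27 21 34 40 7 4z"/></g><g data-elev="800"><path d="M380 245l2 1 1-2-1-16-3-17-5-14-14-21-21-18-28-16-35-11-38-5-16 0-11 3 42 10 19 9 18 11 21 16 22 20z"/></g>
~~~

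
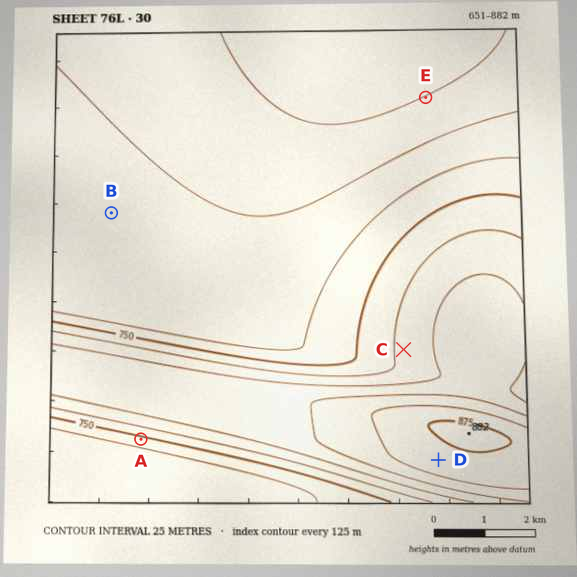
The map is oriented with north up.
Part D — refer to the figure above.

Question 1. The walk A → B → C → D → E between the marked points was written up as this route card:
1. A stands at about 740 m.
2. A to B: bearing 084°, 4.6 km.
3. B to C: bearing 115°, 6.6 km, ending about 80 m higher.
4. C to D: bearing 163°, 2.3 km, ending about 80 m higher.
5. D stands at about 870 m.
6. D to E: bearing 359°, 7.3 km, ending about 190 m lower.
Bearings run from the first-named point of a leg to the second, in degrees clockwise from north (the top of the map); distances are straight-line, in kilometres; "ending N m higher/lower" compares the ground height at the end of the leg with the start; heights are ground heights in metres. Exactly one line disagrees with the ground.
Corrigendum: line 2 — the bearing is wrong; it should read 352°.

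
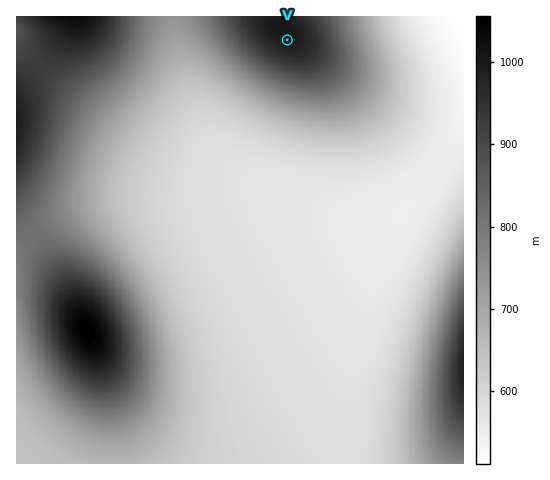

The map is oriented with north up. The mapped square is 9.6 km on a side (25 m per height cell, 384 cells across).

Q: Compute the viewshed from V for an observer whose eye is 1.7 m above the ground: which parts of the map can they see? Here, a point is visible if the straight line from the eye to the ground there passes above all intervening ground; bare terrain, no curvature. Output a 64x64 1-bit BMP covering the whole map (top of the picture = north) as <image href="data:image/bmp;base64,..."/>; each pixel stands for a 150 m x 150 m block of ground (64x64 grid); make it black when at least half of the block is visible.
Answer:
<image width="64" height="64" href="data:image/bmp;base64,Qk0+AgAAAAAAAD4AAAAoAAAAQAAAAEAAAAABAAEAAAAAAAACAAATCwAAEwsAAAIAAAAAAAAA////AAAAAAAAAB//////8AAAH//////wAAAf//////AAAB//////+AAAH//////4AAAf//////wAAB///////AAAH//////+AAA///////4AAH///////wAAf///////AAD///////8AAf///////wAD////////AAP///////8AB////////wAP////////AB////////8AP////////wA/////////AH////////8A/////////wD/////////Af////////8D/////////wP/////////B/////////8P//////8B/w//////wAB/H/////wAAB8/////wAAADz////wAAAAHf///4AAAAAP///8AAAAAAf///AAAAAAA///wAAAAAAD//+AAAAAAAP//gAAAAAAA//8AAAAAAAD//gAAAAAAAP/8AAAAAAAA//wAAAAAAAD/+AAAAAAAAP/4AAAAAAAA//gAAAAAAAD/8AAAAAAAAP/wAAAAAAAA//AAAAAAAAD/8AAAAAAAAP/wAAAAAAAA//AAAAAAAAD/8AAAAAAAAP/wAAAAAAAA//AAAAAAAAD/+AAAAAAAAP/4AAAAAAAA//gAAAAAAAAf/AAAAAAAAAH8AAAAAAAAAPwAAAAAAAAA/AAAAwAAAAD+AAAAAAAAAPwAAAAAAAAA/AAAAAAAAA=="/>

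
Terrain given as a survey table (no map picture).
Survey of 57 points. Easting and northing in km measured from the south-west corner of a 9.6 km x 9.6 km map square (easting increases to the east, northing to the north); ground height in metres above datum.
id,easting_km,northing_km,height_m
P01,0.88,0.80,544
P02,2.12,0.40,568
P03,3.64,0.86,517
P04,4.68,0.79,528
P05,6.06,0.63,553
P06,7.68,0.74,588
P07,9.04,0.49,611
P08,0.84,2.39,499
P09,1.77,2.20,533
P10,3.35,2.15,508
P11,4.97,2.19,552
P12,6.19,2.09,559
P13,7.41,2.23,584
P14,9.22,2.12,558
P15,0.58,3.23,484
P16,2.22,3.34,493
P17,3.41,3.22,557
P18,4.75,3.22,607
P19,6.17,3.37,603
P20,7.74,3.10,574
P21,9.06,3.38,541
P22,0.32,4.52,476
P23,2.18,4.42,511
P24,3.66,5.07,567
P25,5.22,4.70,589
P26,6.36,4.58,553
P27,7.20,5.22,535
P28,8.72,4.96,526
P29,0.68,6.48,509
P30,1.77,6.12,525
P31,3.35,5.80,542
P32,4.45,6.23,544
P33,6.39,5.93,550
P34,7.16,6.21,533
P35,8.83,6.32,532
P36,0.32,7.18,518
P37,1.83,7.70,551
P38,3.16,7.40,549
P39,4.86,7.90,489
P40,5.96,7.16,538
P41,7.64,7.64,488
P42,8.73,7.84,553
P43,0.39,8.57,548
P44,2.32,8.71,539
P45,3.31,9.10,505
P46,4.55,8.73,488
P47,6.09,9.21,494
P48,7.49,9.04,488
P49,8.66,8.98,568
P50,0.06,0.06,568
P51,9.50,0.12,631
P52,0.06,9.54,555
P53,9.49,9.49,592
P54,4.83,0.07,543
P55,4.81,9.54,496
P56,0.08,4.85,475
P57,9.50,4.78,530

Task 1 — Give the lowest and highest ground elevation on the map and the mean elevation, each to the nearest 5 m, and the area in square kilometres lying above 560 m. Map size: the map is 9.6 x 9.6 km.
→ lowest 475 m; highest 635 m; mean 540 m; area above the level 22.3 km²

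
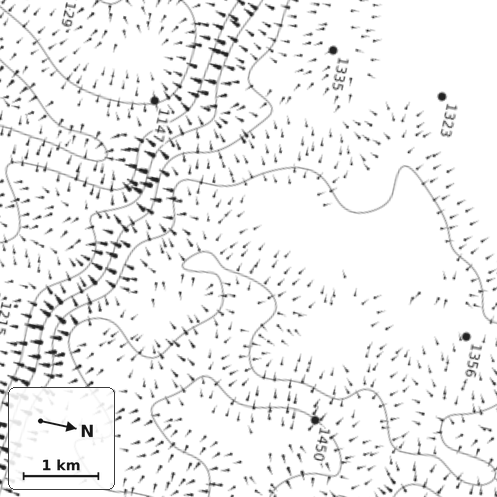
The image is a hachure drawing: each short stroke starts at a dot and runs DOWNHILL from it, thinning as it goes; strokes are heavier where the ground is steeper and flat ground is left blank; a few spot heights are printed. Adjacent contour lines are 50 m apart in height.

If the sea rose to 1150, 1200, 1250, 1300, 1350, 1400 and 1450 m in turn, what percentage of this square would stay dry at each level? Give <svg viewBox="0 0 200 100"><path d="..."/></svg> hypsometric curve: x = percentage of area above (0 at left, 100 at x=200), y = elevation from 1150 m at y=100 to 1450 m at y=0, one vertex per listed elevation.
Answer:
<svg viewBox="0 0 200 100"><path d="M185 100l-14-17-14-16-11-17-47-17-58-16-29-17"/></svg>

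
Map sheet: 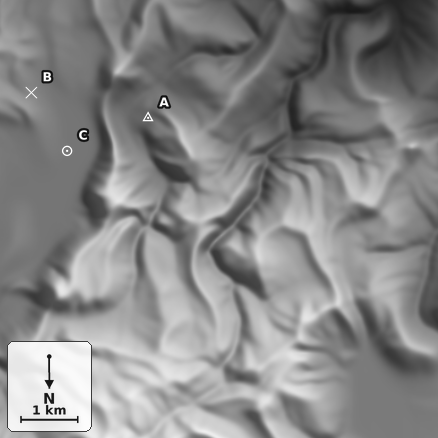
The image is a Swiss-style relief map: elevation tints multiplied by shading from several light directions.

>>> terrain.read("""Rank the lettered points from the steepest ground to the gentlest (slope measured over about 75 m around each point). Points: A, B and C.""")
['A', 'B', 'C']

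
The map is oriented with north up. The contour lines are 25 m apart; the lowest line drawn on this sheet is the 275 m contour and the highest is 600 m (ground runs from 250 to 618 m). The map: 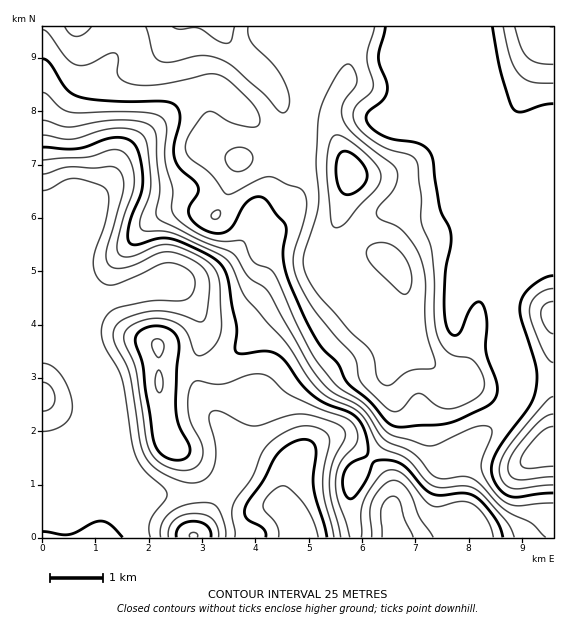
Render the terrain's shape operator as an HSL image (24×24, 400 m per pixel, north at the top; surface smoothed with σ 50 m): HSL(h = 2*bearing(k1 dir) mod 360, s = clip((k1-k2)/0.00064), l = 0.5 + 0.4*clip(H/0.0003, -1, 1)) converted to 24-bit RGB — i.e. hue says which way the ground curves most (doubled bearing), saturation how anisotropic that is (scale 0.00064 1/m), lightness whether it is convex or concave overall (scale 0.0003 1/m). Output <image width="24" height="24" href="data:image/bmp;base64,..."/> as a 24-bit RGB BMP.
<image width="24" height="24" href="data:image/bmp;base64,Qk32BgAAAAAAADYAAAAoAAAAGAAAABgAAAABABgAAAAAAMAGAAATCwAAEwsAAAAAAAAAAAAAeYJ+kouBZGOJbYaXSm6yL43q2PLz8tnutVDhImTNz6TXciGdMiNafEl/8f/MKSetYVKAizh2ocVuXIRuPhtEnZAsj8pAhZtpfZOUg5ibbXOabpKWXoOFLIFAfq0QsG4T6SUdVGorSlQkdDZtMSt/nFm6+v/MHEo8IiBPpzY25b8UOzEbJQ4k4t9jd8krV20ti5SggHiRhGyDfXmAdz1VcEcgi6AWS6Inrl1hzpKkQHKPPmOXJzWbYWHE++XQuUa8EAwnlzw76tvET0vWATrk8Nrm1KCpX2GVjIZgfmVlgH9/clWBlxaJ05OEsefBb9TAPWaJwY2DpFp/MGBjJ0hkOcOt8djE/x+XSxdrTd6OjtiRWFy+E1TPkpHe9tXuspDcgpBXX4diboJ8UDh7YSmf4vTXs+HPlGW2YTh5oXZcuV5dTl5qJEc6GnkYZ0Ea1gAyz8F6Xc2OlKxcQ3A9JWZNH4FizIyp5cHZgrJ9X6mmYHCMPStzTzeR7v/Efp5XZTlZfU13k4WDsX2bsF2ocUF3ZWMmIB4Tpcg31fDJXI2wrmZ7oZplNndNE3tEJHNO3dSSudDCVF+kb1iDNB9loESw9v/MiVKGajdnZohgaot1kGuLs06rsC20yGe5QGPNhvO3qtmYSUV9pX6nxqa7h7zAMKS9IFVbzd06xKOPgUCHfFh+OR9RTL1O+PvQYT2Ne0W4rIaJXXdfXG1qeECApU+mjM7Nh6TYqMzDupOEVUx5YcKdoLHGuM/NTiWQNzhw0MdcqnBOg1R2ezWAbD2Easxu5e2gS4mlKk6m0n68t32qWFeDSTFql7WAeaxzX3tQgq1dqn1/jcC0Wt2/akWfzZpXTi5pTihs2st1hXFnc26BPTOehLLj0uXy4OLrroPVJxtklE5PunlzkUycUDuGlr+Gk2l8hrKScq+egZOCt9eRPYVrTidj27eFOEB4Thxo3d+af4B9b3CARpGGJ8NIQawzwKFIrCZedx+BoFturJRrc1OEY1iQrKJ2daV0hMCUbGyFkI5x1N2GP1F+Jzhw2MSZNil4LyrA4Oveco1rbmB+lXJTbJAtUHIqeHkvY1o1YD1nl1lkxZZoTVx1eFeGqreHkcuebpKMfGNzkZh10dyZSk2MJkVrw511QkuFG6uits2fg5yJSkeJwlW03HZaRIMgNmAoSyYfLyYWXHUuzcSBSIOdTF2twNWyiqR8g2CAf3eLi7aQvdGkg0aPN05vj59ll2OsUIBfWJ4mmoN9SlmBNECj9q3Z65ikSChAQhoihY05C/s7Sdmhe3+0LHOk0bGfoYFzaImVg6izoMSqrHZ7pU+hUF6KXYZ5lmVjf3+AgoF0kH1nd3uAI0piik+q+9DjzlD+Zmfw1+f00e7mHIuNil9YMWxlro5ez5aAUKpRS5xnpoZclG1VfmeKkGObZ22Bf3+Af3+Am22XeZRYanxnN0lkL314u3192H7Oh7TTjbLD3oyHVjl1RnZ2WpptM2Rn3o1r0LpPOmYuWX9Cqql3V4KGhV6MfXCEf3+Af3+Abo11jqNKUU89U3pEJV1PZ2lDwoxPrqtAamE5yYhOr2djOoGGiJNrKkptv4N159nIhaHFTpm1f6V2WVyBcFd7gH9/f3+Af3+Af4B/plpRaXdPS61XKlFdPWVusIuBxoyKdaqrjre+yLnPPzvBja2rIj2OesGc3fHahZDZkGDXvZfAXkSSdHCAgH9/f39/f39/gIB/l1+gmK+XcYpjM1BPJGtPR552yLmupsHCbK6trYykiz6jrKh6LjFzcuVzoeeUcUJ8eENrulFIlTFzf36AgnJ5jXZjZ4ldeoB9dWKutISLpV2KZ16FOIhfHIdBS605u7tyeY5ibUVBhDtAjb9WP0+Awu57ioYaLiATaVc2gHRagH19f3+AbWWSo4SdooN5VnNQaUqYsYydn4O8lYjFgo25U6aaO5tgga5dhFphbTFNdrhibcyURGF/2554yEFWWayjMo+bf3+AgH9/f3+AY3V+lVlwsHZnhWhwS0SCn66IeJWmgnqvrn23o4KaYI1rYnxKXjE+Z7J3nua9f0Gce32AQqSd3MC1hLDDVi6Rf3+Af3+Af3+AaGGAkEqDtIRtkoB2Q0B+r752W4tlXXd6kWaTtYSRnICRf1eMW6mvju/CrkKTglx3f3+AXYJ63MlugX9HQDhqf3+Af4B/f3+AWEl9j1STuJ6QpJSiQUGXwcObd5SUVWt8XF5xpY14oYWKaV+kntCSM5NBelJxgH9/f3+Af4B/t4pjv698K017f3+Af3+Af3+ASzh5iWGRt7uJnJ+C"/>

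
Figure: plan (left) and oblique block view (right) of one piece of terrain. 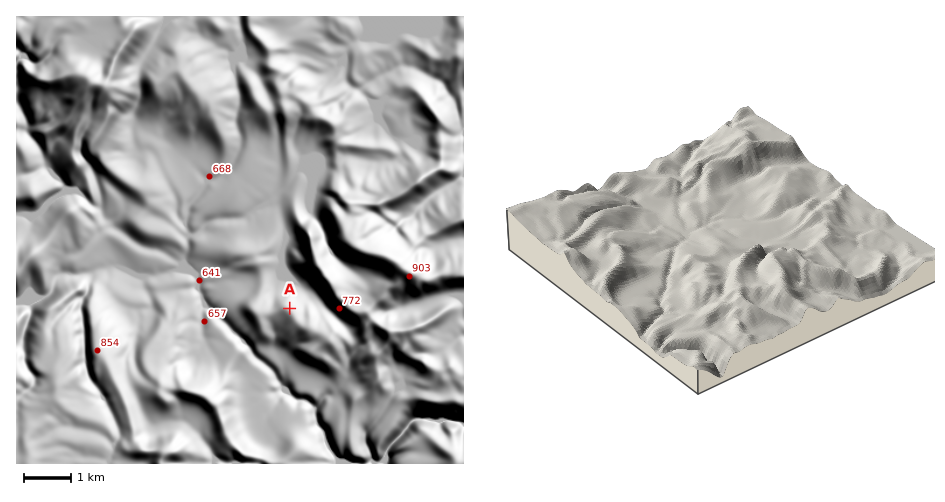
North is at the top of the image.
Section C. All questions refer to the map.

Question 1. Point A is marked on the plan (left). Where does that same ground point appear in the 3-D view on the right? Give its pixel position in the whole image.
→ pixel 709 266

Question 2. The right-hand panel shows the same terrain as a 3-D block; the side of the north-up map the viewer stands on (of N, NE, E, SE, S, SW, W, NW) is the SE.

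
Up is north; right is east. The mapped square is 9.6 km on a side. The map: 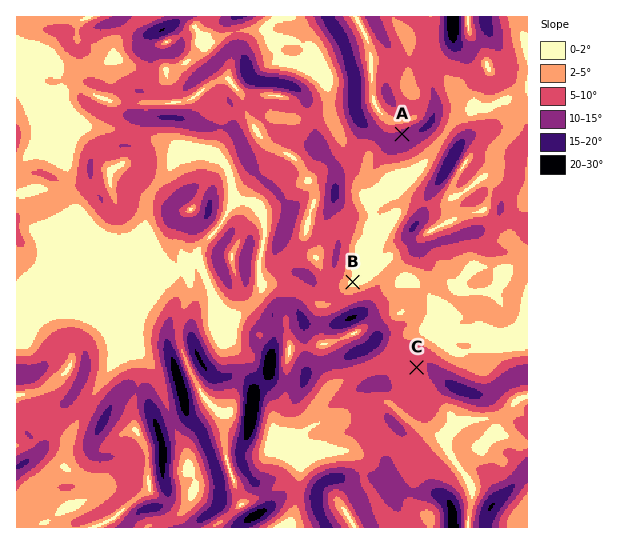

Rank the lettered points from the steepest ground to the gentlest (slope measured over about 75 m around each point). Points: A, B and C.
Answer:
A C B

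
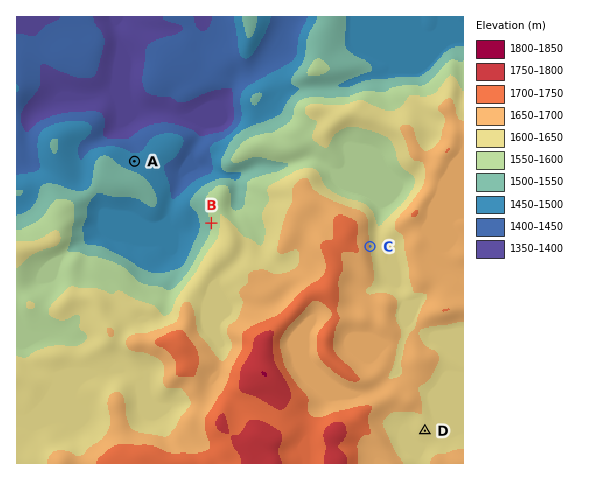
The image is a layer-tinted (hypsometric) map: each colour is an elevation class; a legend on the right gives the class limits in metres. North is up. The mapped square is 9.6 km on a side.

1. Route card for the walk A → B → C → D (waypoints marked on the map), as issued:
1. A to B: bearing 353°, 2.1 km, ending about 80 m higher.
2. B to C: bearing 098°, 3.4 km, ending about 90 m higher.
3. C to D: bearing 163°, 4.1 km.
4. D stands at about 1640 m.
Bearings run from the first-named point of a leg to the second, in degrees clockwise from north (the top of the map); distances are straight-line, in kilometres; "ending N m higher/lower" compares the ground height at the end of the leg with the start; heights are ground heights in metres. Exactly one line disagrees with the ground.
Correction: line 1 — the bearing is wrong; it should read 129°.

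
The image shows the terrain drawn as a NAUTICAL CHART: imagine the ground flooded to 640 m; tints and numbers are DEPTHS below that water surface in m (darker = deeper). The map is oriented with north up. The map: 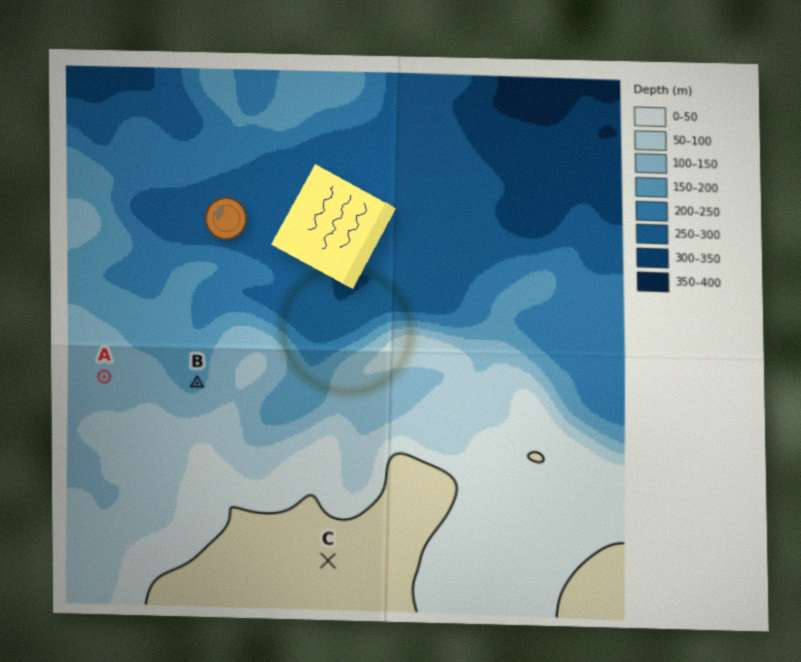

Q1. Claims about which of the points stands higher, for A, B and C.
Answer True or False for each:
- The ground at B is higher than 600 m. False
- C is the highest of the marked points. True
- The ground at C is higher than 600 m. True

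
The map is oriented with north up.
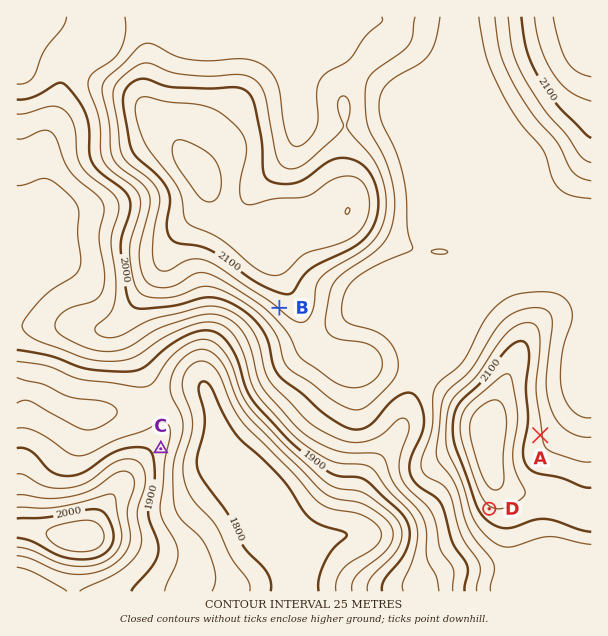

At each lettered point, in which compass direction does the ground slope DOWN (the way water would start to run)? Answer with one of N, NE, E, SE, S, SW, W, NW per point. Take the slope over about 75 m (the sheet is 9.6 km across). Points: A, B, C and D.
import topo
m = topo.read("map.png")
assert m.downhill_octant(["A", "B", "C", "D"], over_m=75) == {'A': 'E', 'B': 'SW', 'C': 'E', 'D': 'SW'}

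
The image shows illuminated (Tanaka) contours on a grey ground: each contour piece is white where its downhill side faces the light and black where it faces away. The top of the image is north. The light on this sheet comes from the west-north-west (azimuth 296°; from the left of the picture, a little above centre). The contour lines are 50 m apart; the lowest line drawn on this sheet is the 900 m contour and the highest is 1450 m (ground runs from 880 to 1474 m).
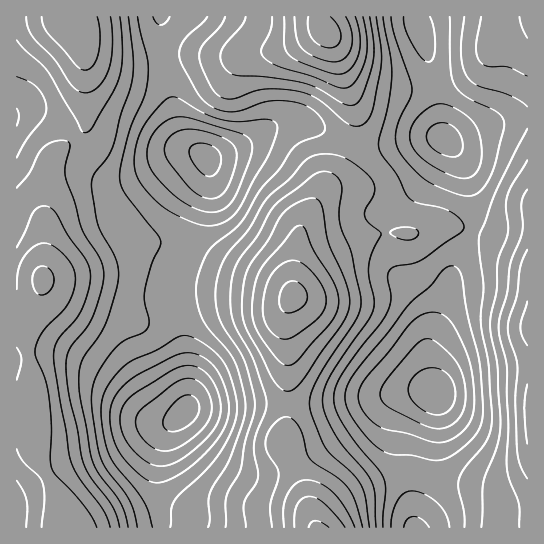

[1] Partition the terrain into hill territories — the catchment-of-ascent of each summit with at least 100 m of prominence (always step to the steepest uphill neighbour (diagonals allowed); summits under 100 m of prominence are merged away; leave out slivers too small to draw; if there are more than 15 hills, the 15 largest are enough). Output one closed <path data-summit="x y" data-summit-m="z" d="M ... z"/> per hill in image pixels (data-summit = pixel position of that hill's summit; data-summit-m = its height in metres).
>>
<path data-summit="293 297" data-summit-m="1464" d="M301 121l-14 0-9 3-44 25-27 9 2 8-1 24-15 52-18 45 0 19 8 31 4 30 0 42 7-2 43-3 85 0 55-7 32-6 26 0-6-20 0-29 19-49 5-24 20-42 0-21-9-41-12-19-11-9-16 0-39 8-19 2-18-4z"/><path data-summit="42 279" data-summit-m="1410" d="M35 112l-14 0-5 2 0 413 143 1-2-62 3-16 5-17 6-8 14-14 3-6-3-50-5-32-5-17 0-19 18-45 12-41 4-19-1-23-9-6-14-1-14 4-37 19-23 1-9-4-13-13-10-17-13-14-9-7z"/><path data-summit="527 326" data-summit-m="1366" d="M527 117l-30 6-39 16-11 2 13 16 8 20 5 29 0 21-20 42-5 24-19 49 0 29 6 24-18 36-6 23 0 40 2 31 2 3 113-1z"/><path data-summit="325 31" data-summit-m="1474" d="M415 16l-254 0 0 37 10 38 4 28 5 16 11 13 15 9 7 0 21-8 31-18 22-10 19 2 43 20 18 4 19-2 39-8 18 2-12-74z"/><path data-summit="318 527" data-summit-m="1460" d="M430 391l-21 0-32 6-55 7-85 0-43 3-7 2-16 16-6 8-5 17-3 16 0 40 3 21 254 1-3-34 0-40 6-23 18-36-1-3z"/><path data-summit="69 21" data-summit-m="1389" d="M159 16l-142 0-1 97 19-1 22 9 18 16 16 24 11 11 9 4 23-1 45-22 20 0-16-14-7-14-15-72 0-34z"/><path data-summit="527 17" data-summit-m="1268" d="M527 16l-111 1 17 60 8 57 5 6 12-1 39-16 31-6z"/>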